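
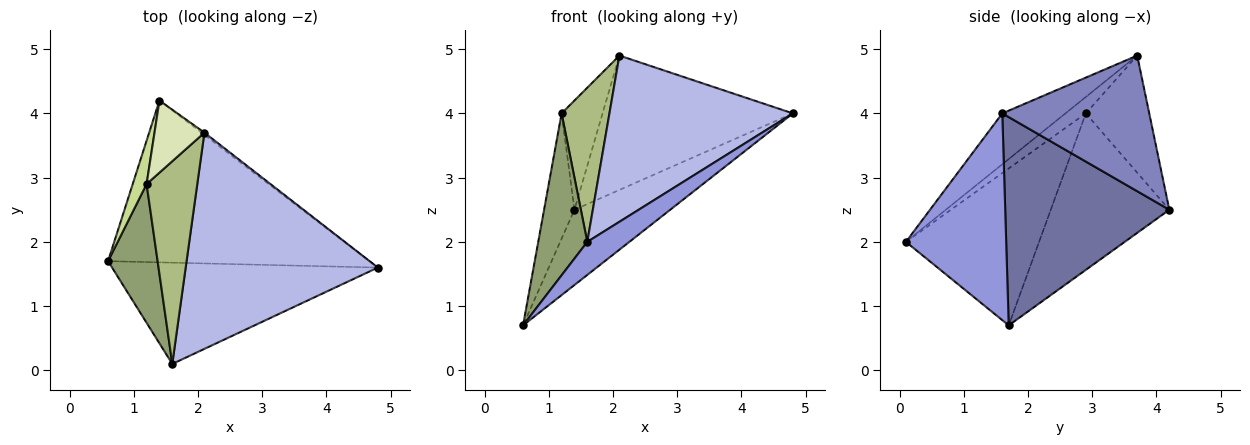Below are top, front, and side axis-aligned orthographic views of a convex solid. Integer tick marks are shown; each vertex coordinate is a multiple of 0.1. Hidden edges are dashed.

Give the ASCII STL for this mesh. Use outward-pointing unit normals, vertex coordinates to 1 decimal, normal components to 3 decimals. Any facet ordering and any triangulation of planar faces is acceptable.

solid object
 facet normal 0.586 0.342 -0.735
  outer loop
   vertex 1.4 4.2 2.5
   vertex 4.8 1.6 4.0
   vertex 0.6 1.7 0.7
  endloop
 endfacet
 facet normal 0.611 0.791 -0.013
  outer loop
   vertex 2.1 3.7 4.9
   vertex 4.8 1.6 4.0
   vertex 1.4 4.2 2.5
  endloop
 endfacet
 facet normal 0.595 -0.249 -0.764
  outer loop
   vertex 1.6 0.1 2.0
   vertex 0.6 1.7 0.7
   vertex 4.8 1.6 4.0
  endloop
 endfacet
 facet normal -0.205 -0.597 0.776
  outer loop
   vertex 1.6 0.1 2.0
   vertex 4.8 1.6 4.0
   vertex 2.1 3.7 4.9
  endloop
 endfacet
 facet normal -0.900 -0.331 0.284
  outer loop
   vertex 1.2 2.9 4.0
   vertex 0.6 1.7 0.7
   vertex 1.6 0.1 2.0
  endloop
 endfacet
 facet normal -0.250 -0.586 0.771
  outer loop
   vertex 1.2 2.9 4.0
   vertex 1.6 0.1 2.0
   vertex 2.1 3.7 4.9
  endloop
 endfacet
 facet normal -0.965 0.247 0.086
  outer loop
   vertex 1.2 2.9 4.0
   vertex 1.4 4.2 2.5
   vertex 0.6 1.7 0.7
  endloop
 endfacet
 facet normal -0.791 0.511 0.337
  outer loop
   vertex 1.2 2.9 4.0
   vertex 2.1 3.7 4.9
   vertex 1.4 4.2 2.5
  endloop
 endfacet
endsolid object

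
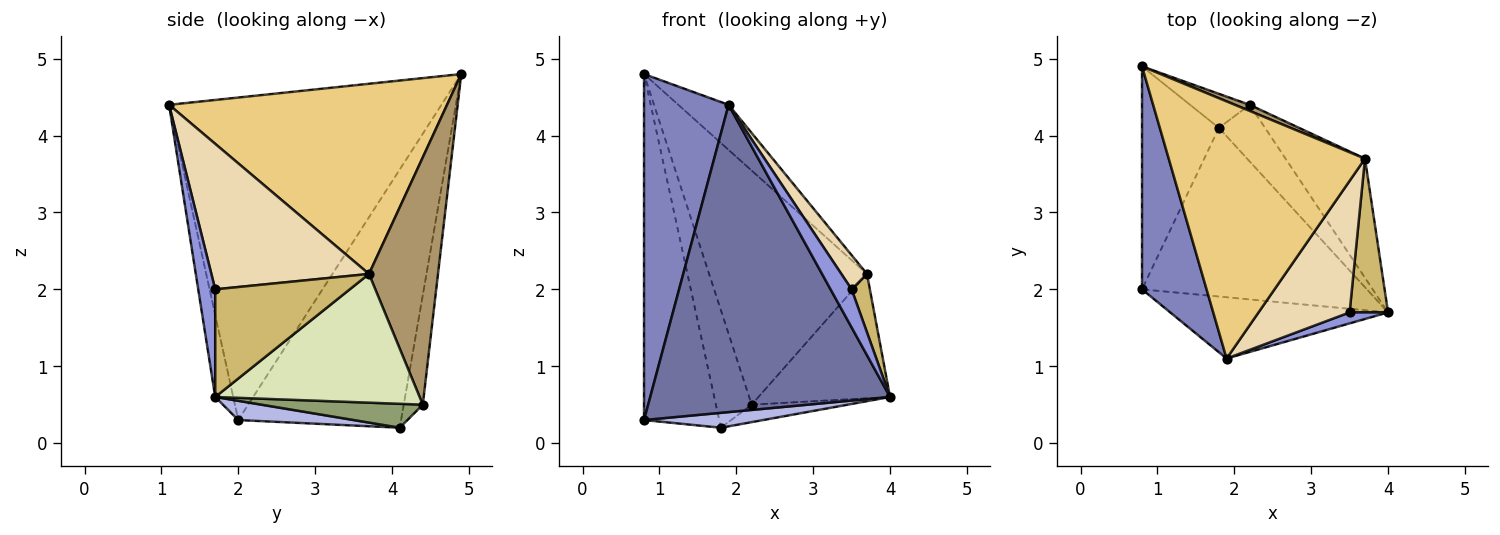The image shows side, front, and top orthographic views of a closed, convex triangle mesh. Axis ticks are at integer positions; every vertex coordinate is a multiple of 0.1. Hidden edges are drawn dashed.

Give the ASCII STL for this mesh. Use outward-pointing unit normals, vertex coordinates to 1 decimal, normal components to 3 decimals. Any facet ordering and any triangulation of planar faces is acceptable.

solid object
 facet normal -0.073 -0.978 -0.195
  outer loop
   vertex 1.9 1.1 4.4
   vertex 0.8 2.0 0.3
   vertex 4.0 1.7 0.6
  endloop
 endfacet
 facet normal -0.938 -0.291 0.188
  outer loop
   vertex 1.9 1.1 4.4
   vertex 0.8 4.9 4.8
   vertex 0.8 2.0 0.3
  endloop
 endfacet
 facet normal 0.613 -0.759 0.219
  outer loop
   vertex 3.5 1.7 2.0
   vertex 1.9 1.1 4.4
   vertex 4.0 1.7 0.6
  endloop
 endfacet
 facet normal 0.085 -0.088 -0.993
  outer loop
   vertex 1.8 4.1 0.2
   vertex 4.0 1.7 0.6
   vertex 0.8 2.0 0.3
  endloop
 endfacet
 facet normal 0.444 0.264 -0.856
  outer loop
   vertex 1.8 4.1 0.2
   vertex 2.2 4.4 0.5
   vertex 4.0 1.7 0.6
  endloop
 endfacet
 facet normal -0.876 0.405 -0.261
  outer loop
   vertex 1.8 4.1 0.2
   vertex 0.8 2.0 0.3
   vertex 0.8 4.9 4.8
  endloop
 endfacet
 facet normal -0.456 0.855 -0.248
  outer loop
   vertex 1.8 4.1 0.2
   vertex 0.8 4.9 4.8
   vertex 2.2 4.4 0.5
  endloop
 endfacet
 facet normal 0.746 0.480 -0.461
  outer loop
   vertex 3.7 3.7 2.2
   vertex 4.0 1.7 0.6
   vertex 2.2 4.4 0.5
  endloop
 endfacet
 facet normal 0.400 0.916 0.024
  outer loop
   vertex 3.7 3.7 2.2
   vertex 2.2 4.4 0.5
   vertex 0.8 4.9 4.8
  endloop
 endfacet
 facet normal 0.934 -0.127 0.334
  outer loop
   vertex 3.7 3.7 2.2
   vertex 3.5 1.7 2.0
   vertex 4.0 1.7 0.6
  endloop
 endfacet
 facet normal 0.690 0.125 0.713
  outer loop
   vertex 3.7 3.7 2.2
   vertex 0.8 4.9 4.8
   vertex 1.9 1.1 4.4
  endloop
 endfacet
 facet normal 0.840 -0.137 0.526
  outer loop
   vertex 3.7 3.7 2.2
   vertex 1.9 1.1 4.4
   vertex 3.5 1.7 2.0
  endloop
 endfacet
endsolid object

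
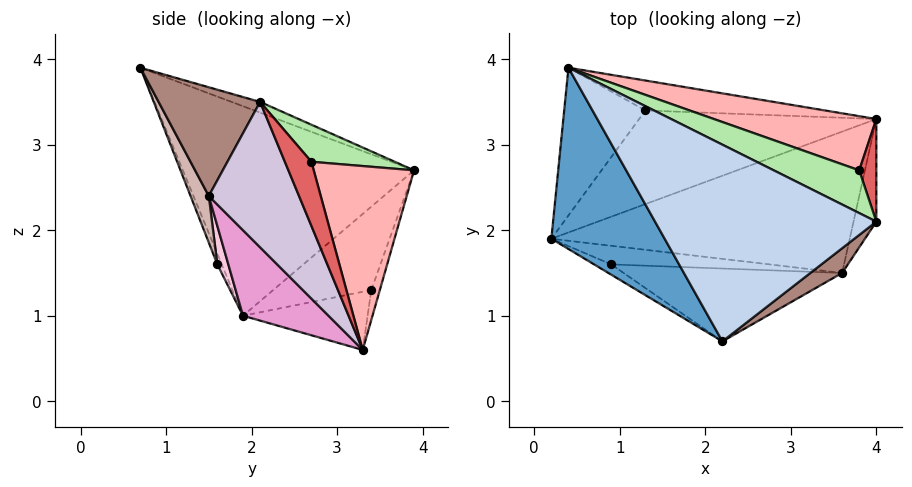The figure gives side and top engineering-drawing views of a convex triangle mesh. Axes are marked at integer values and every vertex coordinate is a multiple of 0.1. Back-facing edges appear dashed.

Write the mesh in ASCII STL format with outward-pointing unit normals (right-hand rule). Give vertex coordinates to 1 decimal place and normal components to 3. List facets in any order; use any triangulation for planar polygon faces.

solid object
 facet normal -0.839 -0.302 0.454
  outer loop
   vertex 2.2 0.7 3.9
   vertex 0.4 3.9 2.7
   vertex 0.2 1.9 1.0
  endloop
 endfacet
 facet normal -0.046 0.328 0.944
  outer loop
   vertex 2.2 0.7 3.9
   vertex 4.0 2.1 3.5
   vertex 0.4 3.9 2.7
  endloop
 endfacet
 facet normal -0.596 0.554 -0.581
  outer loop
   vertex 1.3 3.4 1.3
   vertex 0.2 1.9 1.0
   vertex 0.4 3.9 2.7
  endloop
 endfacet
 facet normal -0.223 0.346 -0.911
  outer loop
   vertex 1.3 3.4 1.3
   vertex 4.0 3.3 0.6
   vertex 0.2 1.9 1.0
  endloop
 endfacet
 facet normal -0.062 0.927 -0.371
  outer loop
   vertex 1.3 3.4 1.3
   vertex 0.4 3.9 2.7
   vertex 4.0 3.3 0.6
  endloop
 endfacet
 facet normal 0.254 0.769 0.587
  outer loop
   vertex 3.8 2.7 2.8
   vertex 0.4 3.9 2.7
   vertex 4.0 2.1 3.5
  endloop
 endfacet
 facet normal 0.820 0.529 0.219
  outer loop
   vertex 3.8 2.7 2.8
   vertex 4.0 2.1 3.5
   vertex 4.0 3.3 0.6
  endloop
 endfacet
 facet normal 0.313 0.909 0.276
  outer loop
   vertex 3.8 2.7 2.8
   vertex 4.0 3.3 0.6
   vertex 0.4 3.9 2.7
  endloop
 endfacet
 facet normal -0.171 -0.946 -0.274
  outer loop
   vertex 0.9 1.6 1.6
   vertex 2.2 0.7 3.9
   vertex 0.2 1.9 1.0
  endloop
 endfacet
 facet normal 0.925 -0.351 -0.145
  outer loop
   vertex 3.6 1.5 2.4
   vertex 4.0 3.3 0.6
   vertex 4.0 2.1 3.5
  endloop
 endfacet
 facet normal 0.629 -0.756 0.184
  outer loop
   vertex 3.6 1.5 2.4
   vertex 4.0 2.1 3.5
   vertex 2.2 0.7 3.9
  endloop
 endfacet
 facet normal 0.086 -0.910 -0.405
  outer loop
   vertex 3.6 1.5 2.4
   vertex 2.2 0.7 3.9
   vertex 0.9 1.6 1.6
  endloop
 endfacet
 facet normal 0.193 -0.715 -0.672
  outer loop
   vertex 3.6 1.5 2.4
   vertex 0.2 1.9 1.0
   vertex 4.0 3.3 0.6
  endloop
 endfacet
 facet normal 0.138 -0.812 -0.567
  outer loop
   vertex 3.6 1.5 2.4
   vertex 0.9 1.6 1.6
   vertex 0.2 1.9 1.0
  endloop
 endfacet
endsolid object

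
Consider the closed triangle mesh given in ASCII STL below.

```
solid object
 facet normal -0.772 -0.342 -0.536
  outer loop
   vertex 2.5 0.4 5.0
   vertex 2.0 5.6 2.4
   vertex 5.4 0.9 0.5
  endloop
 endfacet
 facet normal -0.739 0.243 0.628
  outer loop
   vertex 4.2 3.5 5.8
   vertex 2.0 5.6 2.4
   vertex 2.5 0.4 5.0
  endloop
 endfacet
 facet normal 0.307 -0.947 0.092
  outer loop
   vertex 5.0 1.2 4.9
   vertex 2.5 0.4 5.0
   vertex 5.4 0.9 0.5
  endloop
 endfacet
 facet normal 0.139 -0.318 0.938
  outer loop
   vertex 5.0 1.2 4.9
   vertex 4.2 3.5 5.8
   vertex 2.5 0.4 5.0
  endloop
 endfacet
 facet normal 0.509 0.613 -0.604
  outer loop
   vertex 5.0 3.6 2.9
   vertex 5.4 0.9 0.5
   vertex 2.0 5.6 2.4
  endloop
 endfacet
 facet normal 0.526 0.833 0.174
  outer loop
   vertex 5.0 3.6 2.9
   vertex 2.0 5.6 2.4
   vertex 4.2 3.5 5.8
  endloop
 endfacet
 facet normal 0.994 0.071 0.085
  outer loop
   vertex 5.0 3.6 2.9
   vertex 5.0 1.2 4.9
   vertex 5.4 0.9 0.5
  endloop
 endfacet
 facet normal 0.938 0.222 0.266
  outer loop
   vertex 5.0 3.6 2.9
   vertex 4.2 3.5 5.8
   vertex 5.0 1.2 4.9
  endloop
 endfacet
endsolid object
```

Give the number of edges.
12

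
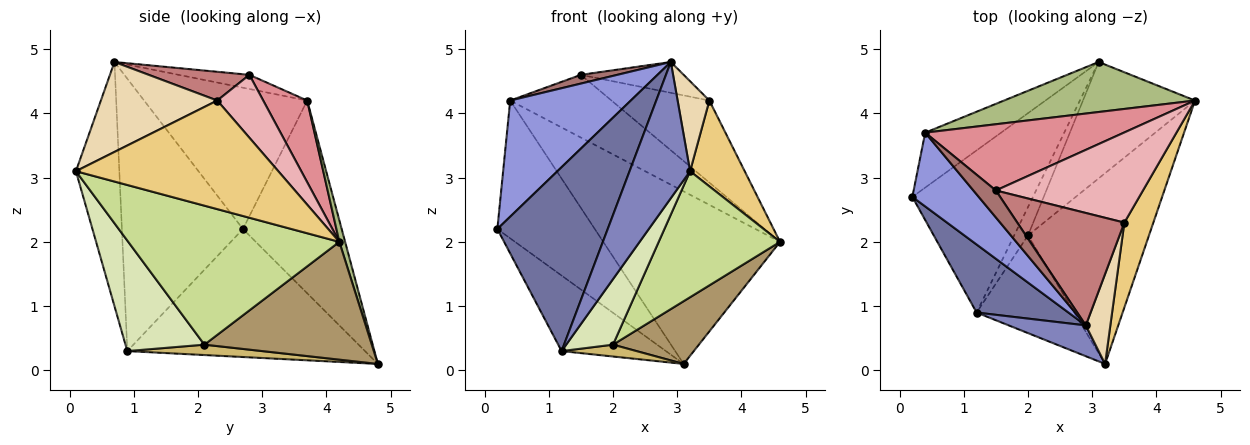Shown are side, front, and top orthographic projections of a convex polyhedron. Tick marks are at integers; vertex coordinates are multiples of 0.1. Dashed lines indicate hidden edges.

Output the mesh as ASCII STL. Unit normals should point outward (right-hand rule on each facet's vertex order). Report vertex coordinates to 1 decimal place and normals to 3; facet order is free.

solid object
 facet normal -0.717 -0.654 0.242
  outer loop
   vertex 1.2 0.9 0.3
   vertex 2.9 0.7 4.8
   vertex 0.2 2.7 2.2
  endloop
 endfacet
 facet normal -0.573 -0.799 0.181
  outer loop
   vertex 1.2 0.9 0.3
   vertex 3.2 0.1 3.1
   vertex 2.9 0.7 4.8
  endloop
 endfacet
 facet normal -0.752 -0.556 0.353
  outer loop
   vertex 0.4 3.7 4.2
   vertex 0.2 2.7 2.2
   vertex 2.9 0.7 4.8
  endloop
 endfacet
 facet normal -0.693 0.304 -0.653
  outer loop
   vertex 3.1 4.8 0.1
   vertex 1.2 0.9 0.3
   vertex 0.2 2.7 2.2
  endloop
 endfacet
 facet normal -0.685 0.677 -0.270
  outer loop
   vertex 3.1 4.8 0.1
   vertex 0.2 2.7 2.2
   vertex 0.4 3.7 4.2
  endloop
 endfacet
 facet normal 0.031 0.960 0.278
  outer loop
   vertex 3.1 4.8 0.1
   vertex 0.4 3.7 4.2
   vertex 4.6 4.2 2.0
  endloop
 endfacet
 facet normal 0.692 -0.398 -0.602
  outer loop
   vertex 2.0 2.1 0.4
   vertex 4.6 4.2 2.0
   vertex 3.2 0.1 3.1
  endloop
 endfacet
 facet normal 0.685 -0.406 -0.605
  outer loop
   vertex 2.0 2.1 0.4
   vertex 3.2 0.1 3.1
   vertex 1.2 0.9 0.3
  endloop
 endfacet
 facet normal 0.679 -0.348 -0.646
  outer loop
   vertex 2.0 2.1 0.4
   vertex 3.1 4.8 0.1
   vertex 4.6 4.2 2.0
  endloop
 endfacet
 facet normal 0.569 -0.316 -0.759
  outer loop
   vertex 2.0 2.1 0.4
   vertex 1.2 0.9 0.3
   vertex 3.1 4.8 0.1
  endloop
 endfacet
 facet normal 0.935 -0.252 0.250
  outer loop
   vertex 3.5 2.3 4.2
   vertex 3.2 0.1 3.1
   vertex 4.6 4.2 2.0
  endloop
 endfacet
 facet normal 0.933 -0.254 0.254
  outer loop
   vertex 3.5 2.3 4.2
   vertex 2.9 0.7 4.8
   vertex 3.2 0.1 3.1
  endloop
 endfacet
 facet normal -0.513 -0.264 0.817
  outer loop
   vertex 1.5 2.8 4.6
   vertex 0.4 3.7 4.2
   vertex 2.9 0.7 4.8
  endloop
 endfacet
 facet normal 0.251 0.256 0.934
  outer loop
   vertex 1.5 2.8 4.6
   vertex 2.9 0.7 4.8
   vertex 3.5 2.3 4.2
  endloop
 endfacet
 facet normal 0.286 0.659 0.696
  outer loop
   vertex 1.5 2.8 4.6
   vertex 4.6 4.2 2.0
   vertex 0.4 3.7 4.2
  endloop
 endfacet
 facet normal 0.301 0.642 0.705
  outer loop
   vertex 1.5 2.8 4.6
   vertex 3.5 2.3 4.2
   vertex 4.6 4.2 2.0
  endloop
 endfacet
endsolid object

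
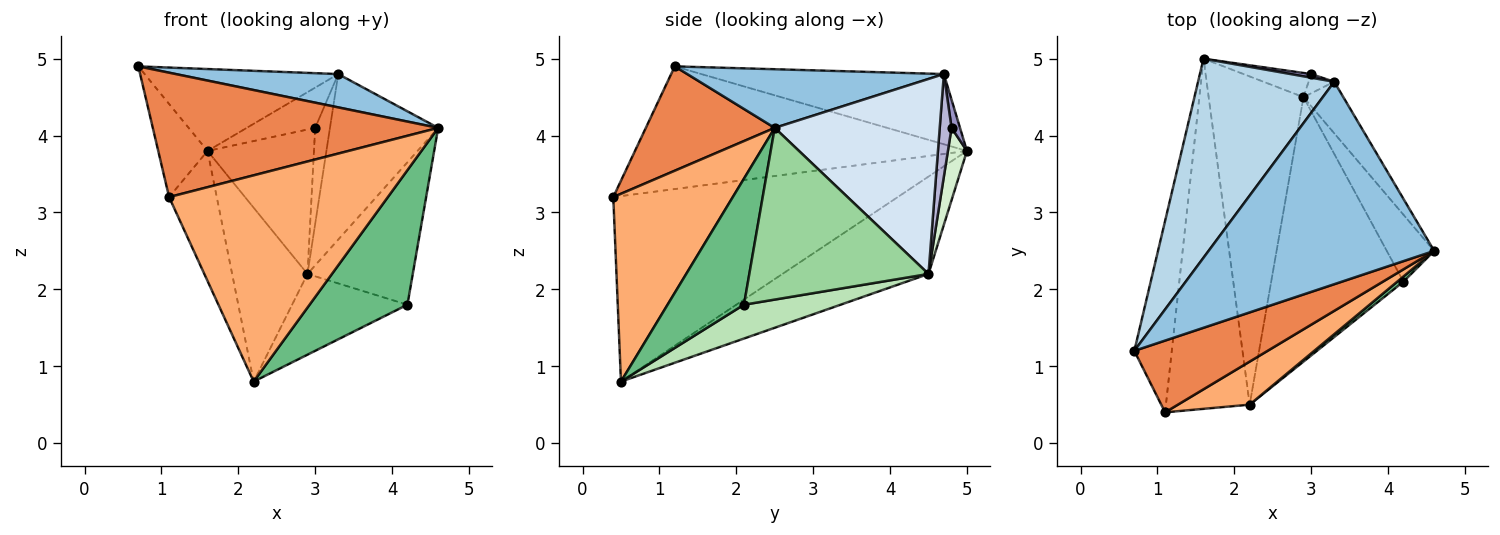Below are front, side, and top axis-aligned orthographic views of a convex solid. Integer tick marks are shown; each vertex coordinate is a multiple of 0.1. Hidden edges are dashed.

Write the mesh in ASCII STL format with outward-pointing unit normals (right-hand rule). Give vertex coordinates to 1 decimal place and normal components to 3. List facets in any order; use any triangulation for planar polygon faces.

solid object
 facet normal -0.672 0.347 -0.654
  outer loop
   vertex 2.9 4.5 2.2
   vertex 2.2 0.5 0.8
   vertex 1.6 5.0 3.8
  endloop
 endfacet
 facet normal 0.248 -0.157 0.956
  outer loop
   vertex 3.3 4.7 4.8
   vertex 0.7 1.2 4.9
   vertex 4.6 2.5 4.1
  endloop
 endfacet
 facet normal -0.430 0.344 0.835
  outer loop
   vertex 3.3 4.7 4.8
   vertex 1.6 5.0 3.8
   vertex 0.7 1.2 4.9
  endloop
 endfacet
 facet normal 0.824 0.541 -0.168
  outer loop
   vertex 3.3 4.7 4.8
   vertex 4.6 2.5 4.1
   vertex 2.9 4.5 2.2
  endloop
 endfacet
 facet normal 0.364 -0.807 0.465
  outer loop
   vertex 1.1 0.4 3.2
   vertex 4.6 2.5 4.1
   vertex 0.7 1.2 4.9
  endloop
 endfacet
 facet normal 0.472 -0.863 0.180
  outer loop
   vertex 1.1 0.4 3.2
   vertex 2.2 0.5 0.8
   vertex 4.6 2.5 4.1
  endloop
 endfacet
 facet normal -0.947 0.141 -0.289
  outer loop
   vertex 1.1 0.4 3.2
   vertex 0.7 1.2 4.9
   vertex 1.6 5.0 3.8
  endloop
 endfacet
 facet normal -0.901 0.151 -0.407
  outer loop
   vertex 1.1 0.4 3.2
   vertex 1.6 5.0 3.8
   vertex 2.2 0.5 0.8
  endloop
 endfacet
 facet normal 0.615 -0.788 0.030
  outer loop
   vertex 4.2 2.1 1.8
   vertex 4.6 2.5 4.1
   vertex 2.2 0.5 0.8
  endloop
 endfacet
 facet normal 0.839 0.493 -0.232
  outer loop
   vertex 4.2 2.1 1.8
   vertex 2.9 4.5 2.2
   vertex 4.6 2.5 4.1
  endloop
 endfacet
 facet normal 0.238 0.284 -0.929
  outer loop
   vertex 4.2 2.1 1.8
   vertex 2.2 0.5 0.8
   vertex 2.9 4.5 2.2
  endloop
 endfacet
 facet normal 0.174 0.971 -0.163
  outer loop
   vertex 3.0 4.8 4.1
   vertex 2.9 4.5 2.2
   vertex 1.6 5.0 3.8
  endloop
 endfacet
 facet normal 0.122 0.989 0.089
  outer loop
   vertex 3.0 4.8 4.1
   vertex 1.6 5.0 3.8
   vertex 3.3 4.7 4.8
  endloop
 endfacet
 facet normal 0.617 0.772 -0.154
  outer loop
   vertex 3.0 4.8 4.1
   vertex 3.3 4.7 4.8
   vertex 2.9 4.5 2.2
  endloop
 endfacet
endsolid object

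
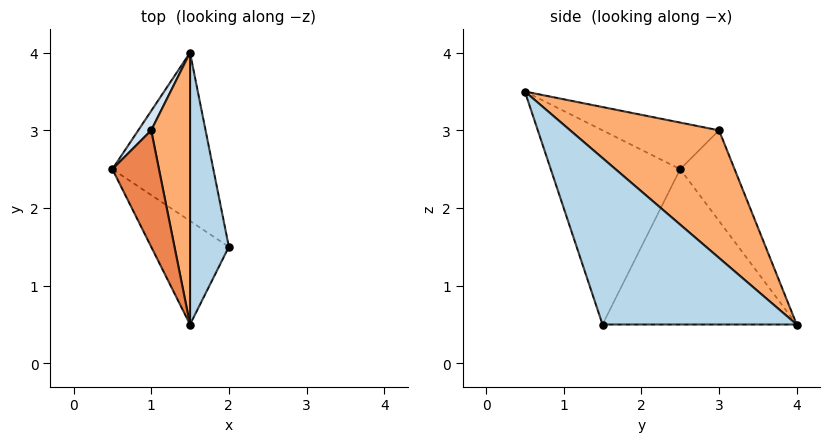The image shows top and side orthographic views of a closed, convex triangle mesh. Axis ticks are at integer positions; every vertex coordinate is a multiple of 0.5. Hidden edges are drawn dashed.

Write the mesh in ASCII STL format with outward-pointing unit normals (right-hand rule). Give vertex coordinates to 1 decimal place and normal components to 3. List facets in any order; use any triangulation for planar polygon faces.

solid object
 facet normal -0.827 -0.165 -0.537
  outer loop
   vertex 1.5 4.0 0.5
   vertex 2.0 1.5 0.5
   vertex 0.5 2.5 2.5
  endloop
 endfacet
 facet normal -0.778 -0.545 -0.311
  outer loop
   vertex 1.5 0.5 3.5
   vertex 0.5 2.5 2.5
   vertex 2.0 1.5 0.5
  endloop
 endfacet
 facet normal 0.956 0.191 0.223
  outer loop
   vertex 1.5 0.5 3.5
   vertex 2.0 1.5 0.5
   vertex 1.5 4.0 0.5
  endloop
 endfacet
 facet normal -0.755 0.647 0.108
  outer loop
   vertex 1.0 3.0 3.0
   vertex 1.5 4.0 0.5
   vertex 0.5 2.5 2.5
  endloop
 endfacet
 facet normal -0.707 0.000 0.707
  outer loop
   vertex 1.0 3.0 3.0
   vertex 0.5 2.5 2.5
   vertex 1.5 0.5 3.5
  endloop
 endfacet
 facet normal 0.928 0.242 0.282
  outer loop
   vertex 1.0 3.0 3.0
   vertex 1.5 0.5 3.5
   vertex 1.5 4.0 0.5
  endloop
 endfacet
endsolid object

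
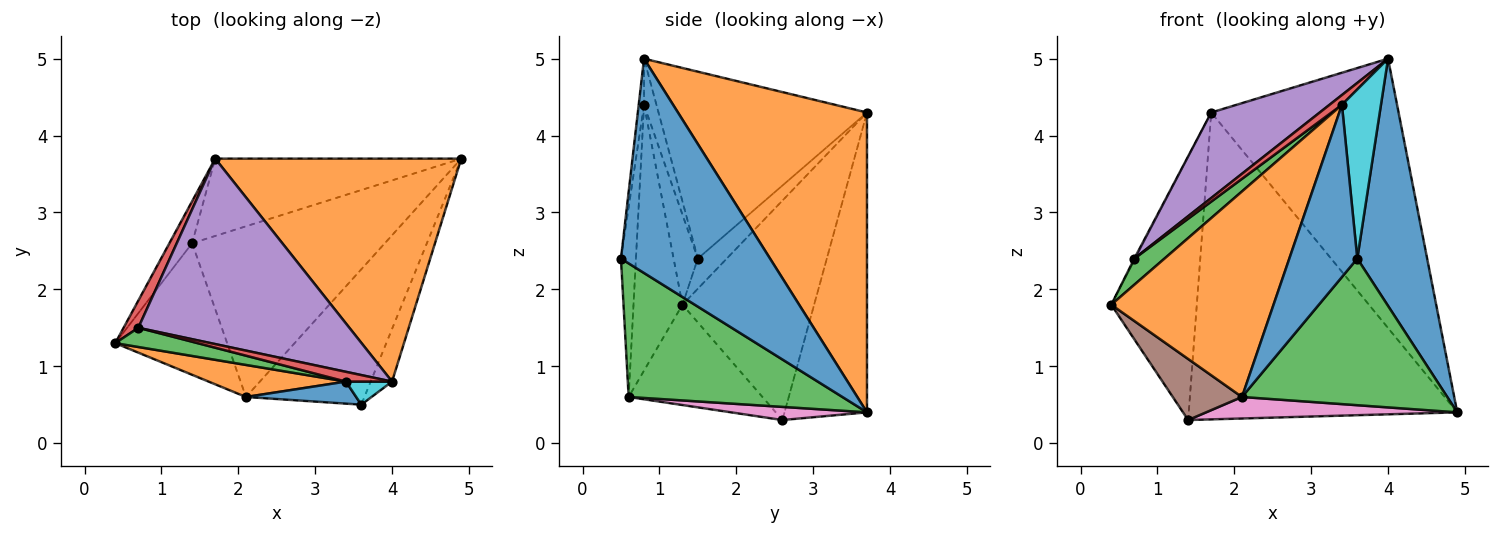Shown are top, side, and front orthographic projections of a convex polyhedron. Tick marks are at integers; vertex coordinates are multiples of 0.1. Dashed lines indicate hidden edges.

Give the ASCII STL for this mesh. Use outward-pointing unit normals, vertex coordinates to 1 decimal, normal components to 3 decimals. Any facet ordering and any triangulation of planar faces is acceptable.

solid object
 facet normal 0.902 -0.423 -0.090
  outer loop
   vertex 4.0 0.8 5.0
   vertex 3.6 0.5 2.4
   vertex 4.9 3.7 0.4
  endloop
 endfacet
 facet normal 0.614 0.608 0.504
  outer loop
   vertex 4.0 0.8 5.0
   vertex 4.9 3.7 0.4
   vertex 1.7 3.7 4.3
  endloop
 endfacet
 facet normal 0.608 -0.584 -0.539
  outer loop
   vertex 2.1 0.6 0.6
   vertex 4.9 3.7 0.4
   vertex 3.6 0.5 2.4
  endloop
 endfacet
 facet normal -0.898 0.029 0.439
  outer loop
   vertex 0.7 1.5 2.4
   vertex 1.7 3.7 4.3
   vertex 0.4 1.3 1.8
  endloop
 endfacet
 facet normal -0.627 -0.326 0.708
  outer loop
   vertex 0.7 1.5 2.4
   vertex 4.0 0.8 5.0
   vertex 1.7 3.7 4.3
  endloop
 endfacet
 facet normal -0.631 -0.326 -0.704
  outer loop
   vertex 1.4 2.6 0.3
   vertex 2.1 0.6 0.6
   vertex 0.4 1.3 1.8
  endloop
 endfacet
 facet normal 0.068 -0.125 -0.990
  outer loop
   vertex 1.4 2.6 0.3
   vertex 4.9 3.7 0.4
   vertex 2.1 0.6 0.6
  endloop
 endfacet
 facet normal -0.835 0.543 -0.087
  outer loop
   vertex 1.4 2.6 0.3
   vertex 0.4 1.3 1.8
   vertex 1.7 3.7 4.3
  endloop
 endfacet
 facet normal -0.285 0.929 -0.234
  outer loop
   vertex 1.4 2.6 0.3
   vertex 1.7 3.7 4.3
   vertex 4.9 3.7 0.4
  endloop
 endfacet
 facet normal -0.134 -0.982 0.134
  outer loop
   vertex 3.4 0.8 4.4
   vertex 3.6 0.5 2.4
   vertex 4.0 0.8 5.0
  endloop
 endfacet
 facet normal -0.213 -0.969 0.124
  outer loop
   vertex 3.4 0.8 4.4
   vertex 2.1 0.6 0.6
   vertex 3.6 0.5 2.4
  endloop
 endfacet
 facet normal -0.286 -0.947 0.148
  outer loop
   vertex 3.4 0.8 4.4
   vertex 0.4 1.3 1.8
   vertex 2.1 0.6 0.6
  endloop
 endfacet
 facet normal -0.544 -0.676 0.497
  outer loop
   vertex 3.4 0.8 4.4
   vertex 0.7 1.5 2.4
   vertex 0.4 1.3 1.8
  endloop
 endfacet
 facet normal -0.577 -0.577 0.577
  outer loop
   vertex 3.4 0.8 4.4
   vertex 4.0 0.8 5.0
   vertex 0.7 1.5 2.4
  endloop
 endfacet
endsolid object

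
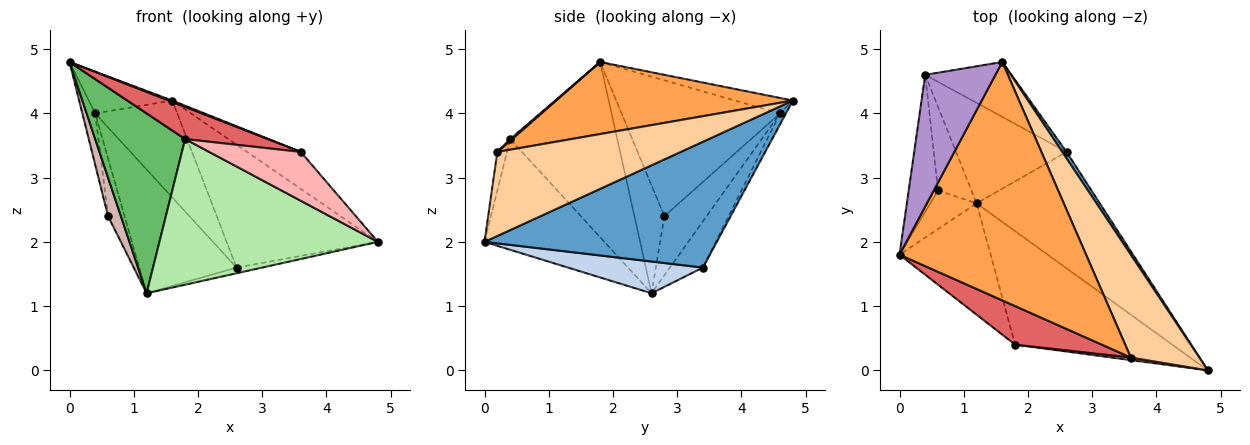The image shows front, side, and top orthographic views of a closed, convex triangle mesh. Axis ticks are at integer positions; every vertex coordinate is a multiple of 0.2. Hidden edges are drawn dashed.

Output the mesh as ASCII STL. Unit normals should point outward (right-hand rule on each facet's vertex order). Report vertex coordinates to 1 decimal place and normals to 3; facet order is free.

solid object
 facet normal 0.838 0.545 0.029
  outer loop
   vertex 2.6 3.4 1.6
   vertex 1.6 4.8 4.2
   vertex 4.8 0.0 2.0
  endloop
 endfacet
 facet normal 0.249 0.047 -0.967
  outer loop
   vertex 2.6 3.4 1.6
   vertex 4.8 0.0 2.0
   vertex 1.2 2.6 1.2
  endloop
 endfacet
 facet normal 0.360 -0.006 0.933
  outer loop
   vertex 3.6 0.2 3.4
   vertex 1.6 4.8 4.2
   vertex 0.0 1.8 4.8
  endloop
 endfacet
 facet normal 0.756 0.221 0.616
  outer loop
   vertex 3.6 0.2 3.4
   vertex 4.8 0.0 2.0
   vertex 1.6 4.8 4.2
  endloop
 endfacet
 facet normal -0.711 -0.598 -0.370
  outer loop
   vertex 1.8 0.4 3.6
   vertex 0.0 1.8 4.8
   vertex 1.2 2.6 1.2
  endloop
 endfacet
 facet normal -0.397 -0.724 -0.564
  outer loop
   vertex 1.8 0.4 3.6
   vertex 1.2 2.6 1.2
   vertex 4.8 0.0 2.0
  endloop
 endfacet
 facet normal 0.014 -0.640 0.768
  outer loop
   vertex 1.8 0.4 3.6
   vertex 3.6 0.2 3.4
   vertex 0.0 1.8 4.8
  endloop
 endfacet
 facet normal -0.105 -0.993 0.052
  outer loop
   vertex 1.8 0.4 3.6
   vertex 4.8 0.0 2.0
   vertex 3.6 0.2 3.4
  endloop
 endfacet
 facet normal -0.205 0.296 0.933
  outer loop
   vertex 0.4 4.6 4.0
   vertex 0.0 1.8 4.8
   vertex 1.6 4.8 4.2
  endloop
 endfacet
 facet normal -0.063 0.868 -0.492
  outer loop
   vertex 0.4 4.6 4.0
   vertex 1.6 4.8 4.2
   vertex 2.6 3.4 1.6
  endloop
 endfacet
 facet normal -0.255 0.751 -0.609
  outer loop
   vertex 0.4 4.6 4.0
   vertex 2.6 3.4 1.6
   vertex 1.2 2.6 1.2
  endloop
 endfacet
 facet normal -0.855 -0.367 -0.367
  outer loop
   vertex 0.6 2.8 2.4
   vertex 1.2 2.6 1.2
   vertex 0.0 1.8 4.8
  endloop
 endfacet
 facet normal -0.974 0.079 -0.211
  outer loop
   vertex 0.6 2.8 2.4
   vertex 0.0 1.8 4.8
   vertex 0.4 4.6 4.0
  endloop
 endfacet
 facet normal -0.824 0.322 -0.466
  outer loop
   vertex 0.6 2.8 2.4
   vertex 0.4 4.6 4.0
   vertex 1.2 2.6 1.2
  endloop
 endfacet
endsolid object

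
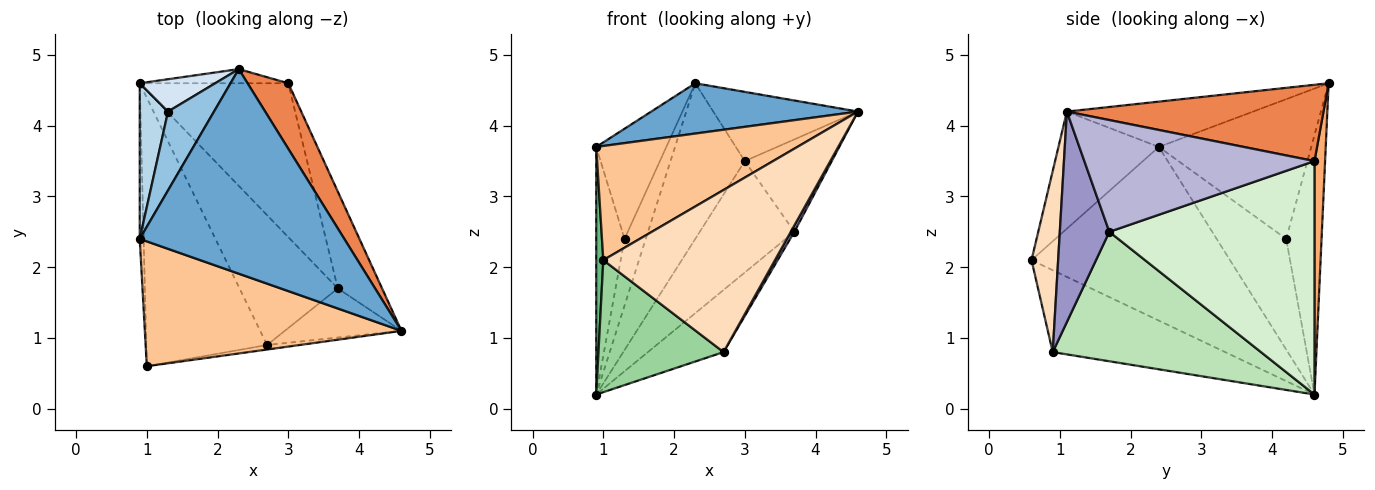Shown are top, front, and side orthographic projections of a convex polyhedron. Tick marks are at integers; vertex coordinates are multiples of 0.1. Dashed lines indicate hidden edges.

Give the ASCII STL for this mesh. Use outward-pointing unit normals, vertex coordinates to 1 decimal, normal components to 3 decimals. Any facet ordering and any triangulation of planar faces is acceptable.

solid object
 facet normal -0.210 -0.233 0.949
  outer loop
   vertex 2.3 4.8 4.6
   vertex 0.9 2.4 3.7
   vertex 4.6 1.1 4.2
  endloop
 endfacet
 facet normal -0.870 0.400 0.286
  outer loop
   vertex 1.3 4.2 2.4
   vertex 0.9 2.4 3.7
   vertex 2.3 4.8 4.6
  endloop
 endfacet
 facet normal -0.901 0.367 0.231
  outer loop
   vertex 1.3 4.2 2.4
   vertex 0.9 4.6 0.2
   vertex 0.9 2.4 3.7
  endloop
 endfacet
 facet normal -0.832 0.499 0.242
  outer loop
   vertex 1.3 4.2 2.4
   vertex 2.3 4.8 4.6
   vertex 0.9 4.6 0.2
  endloop
 endfacet
 facet normal 0.790 0.445 0.422
  outer loop
   vertex 3.0 4.6 3.5
   vertex 2.3 4.8 4.6
   vertex 4.6 1.1 4.2
  endloop
 endfacet
 facet normal 0.141 0.986 -0.090
  outer loop
   vertex 3.0 4.6 3.5
   vertex 0.9 4.6 0.2
   vertex 2.3 4.8 4.6
  endloop
 endfacet
 facet normal -0.319 -0.639 0.699
  outer loop
   vertex 1.0 0.6 2.1
   vertex 4.6 1.1 4.2
   vertex 0.9 2.4 3.7
  endloop
 endfacet
 facet normal 0.153 -0.988 -0.028
  outer loop
   vertex 1.0 0.6 2.1
   vertex 2.7 0.9 0.8
   vertex 4.6 1.1 4.2
  endloop
 endfacet
 facet normal -0.999 -0.036 -0.022
  outer loop
   vertex 1.0 0.6 2.1
   vertex 0.9 2.4 3.7
   vertex 0.9 4.6 0.2
  endloop
 endfacet
 facet normal -0.520 -0.377 -0.767
  outer loop
   vertex 1.0 0.6 2.1
   vertex 0.9 4.6 0.2
   vertex 2.7 0.9 0.8
  endloop
 endfacet
 facet normal 0.765 0.278 -0.581
  outer loop
   vertex 3.7 1.7 2.5
   vertex 2.7 0.9 0.8
   vertex 0.9 4.6 0.2
  endloop
 endfacet
 facet normal 0.786 0.362 -0.500
  outer loop
   vertex 3.7 1.7 2.5
   vertex 0.9 4.6 0.2
   vertex 3.0 4.6 3.5
  endloop
 endfacet
 facet normal 0.873 -0.062 -0.484
  outer loop
   vertex 3.7 1.7 2.5
   vertex 4.6 1.1 4.2
   vertex 2.7 0.9 0.8
  endloop
 endfacet
 facet normal 0.877 0.332 -0.347
  outer loop
   vertex 3.7 1.7 2.5
   vertex 3.0 4.6 3.5
   vertex 4.6 1.1 4.2
  endloop
 endfacet
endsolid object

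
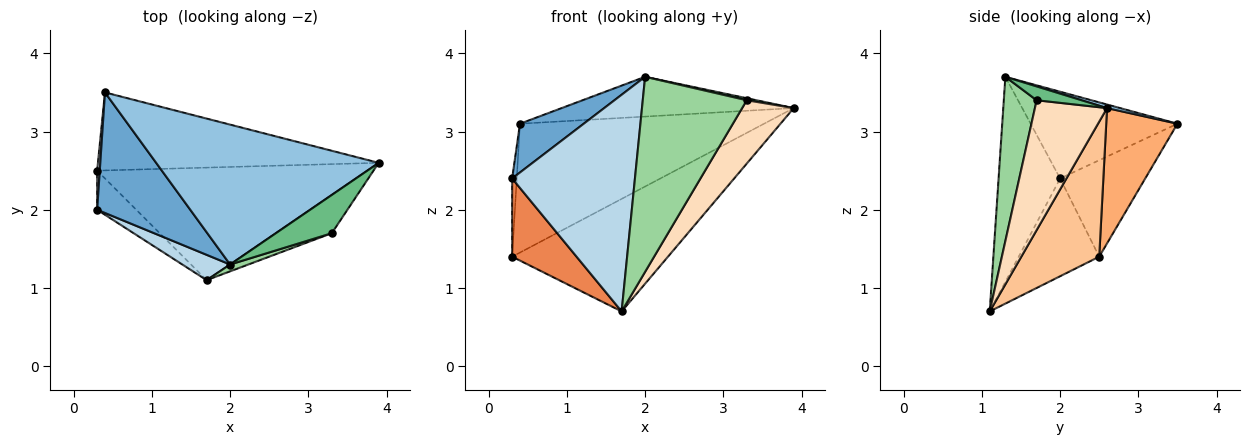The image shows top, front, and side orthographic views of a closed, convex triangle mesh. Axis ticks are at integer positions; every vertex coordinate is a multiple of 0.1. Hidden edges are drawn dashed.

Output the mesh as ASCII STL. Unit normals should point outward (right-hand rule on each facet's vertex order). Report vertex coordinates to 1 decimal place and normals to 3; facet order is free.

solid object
 facet normal -0.653 -0.284 0.702
  outer loop
   vertex 2.0 1.3 3.7
   vertex 0.4 3.5 3.1
   vertex 0.3 2.0 2.4
  endloop
 endfacet
 facet normal 0.015 0.273 0.962
  outer loop
   vertex 2.0 1.3 3.7
   vertex 3.9 2.6 3.3
   vertex 0.4 3.5 3.1
  endloop
 endfacet
 facet normal -0.446 -0.889 0.104
  outer loop
   vertex 2.0 1.3 3.7
   vertex 0.3 2.0 2.4
   vertex 1.7 1.1 0.7
  endloop
 endfacet
 facet normal -0.998 0.054 0.027
  outer loop
   vertex 0.3 2.5 1.4
   vertex 0.3 2.0 2.4
   vertex 0.4 3.5 3.1
  endloop
 endfacet
 facet normal -0.745 -0.596 -0.298
  outer loop
   vertex 0.3 2.5 1.4
   vertex 1.7 1.1 0.7
   vertex 0.3 2.0 2.4
  endloop
 endfacet
 facet normal 0.242 0.830 -0.502
  outer loop
   vertex 0.3 2.5 1.4
   vertex 0.4 3.5 3.1
   vertex 3.9 2.6 3.3
  endloop
 endfacet
 facet normal 0.333 0.667 -0.667
  outer loop
   vertex 0.3 2.5 1.4
   vertex 3.9 2.6 3.3
   vertex 1.7 1.1 0.7
  endloop
 endfacet
 facet normal 0.767 -0.548 -0.333
  outer loop
   vertex 3.3 1.7 3.4
   vertex 1.7 1.1 0.7
   vertex 3.9 2.6 3.3
  endloop
 endfacet
 facet normal 0.240 -0.052 0.969
  outer loop
   vertex 3.3 1.7 3.4
   vertex 3.9 2.6 3.3
   vertex 2.0 1.3 3.7
  endloop
 endfacet
 facet normal 0.301 -0.953 0.033
  outer loop
   vertex 3.3 1.7 3.4
   vertex 2.0 1.3 3.7
   vertex 1.7 1.1 0.7
  endloop
 endfacet
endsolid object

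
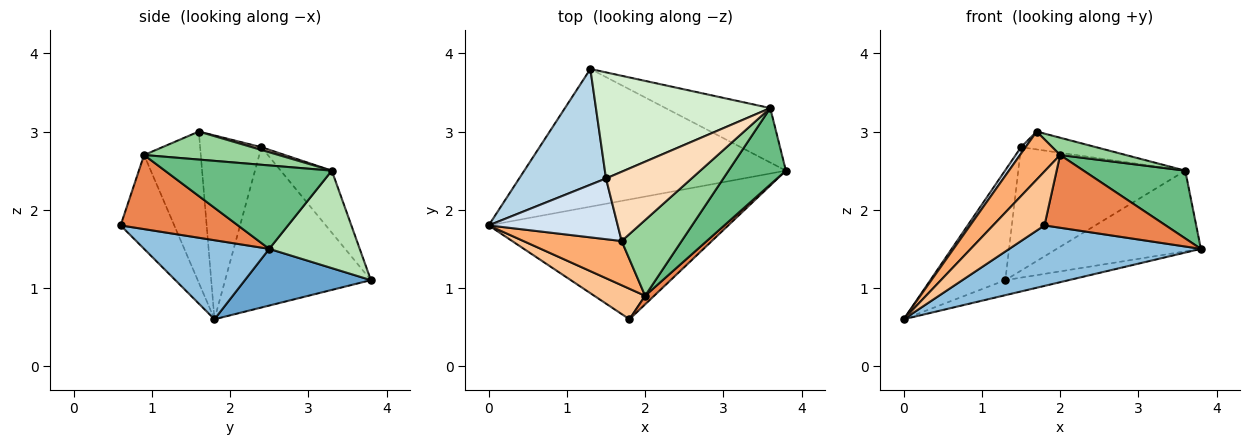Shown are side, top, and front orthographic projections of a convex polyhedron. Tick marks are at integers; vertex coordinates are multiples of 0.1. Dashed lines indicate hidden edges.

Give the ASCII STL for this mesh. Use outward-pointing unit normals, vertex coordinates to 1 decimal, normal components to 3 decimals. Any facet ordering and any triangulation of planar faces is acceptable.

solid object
 facet normal 0.211 0.106 -0.972
  outer loop
   vertex 1.3 3.8 1.1
   vertex 3.8 2.5 1.5
   vertex 0.0 1.8 0.6
  endloop
 endfacet
 facet normal 0.282 -0.433 -0.856
  outer loop
   vertex 1.8 0.6 1.8
   vertex 0.0 1.8 0.6
   vertex 3.8 2.5 1.5
  endloop
 endfacet
 facet normal -0.801 0.412 0.434
  outer loop
   vertex 1.5 2.4 2.8
   vertex 1.3 3.8 1.1
   vertex 0.0 1.8 0.6
  endloop
 endfacet
 facet normal -0.817 -0.061 0.574
  outer loop
   vertex 1.5 2.4 2.8
   vertex 0.0 1.8 0.6
   vertex 1.7 1.6 3.0
  endloop
 endfacet
 facet normal 0.693 -0.716 0.085
  outer loop
   vertex 2.0 0.9 2.7
   vertex 1.8 0.6 1.8
   vertex 3.8 2.5 1.5
  endloop
 endfacet
 facet normal -0.721 -0.510 0.469
  outer loop
   vertex 2.0 0.9 2.7
   vertex 1.7 1.6 3.0
   vertex 0.0 1.8 0.6
  endloop
 endfacet
 facet normal -0.672 -0.644 0.364
  outer loop
   vertex 2.0 0.9 2.7
   vertex 0.0 1.8 0.6
   vertex 1.8 0.6 1.8
  endloop
 endfacet
 facet normal 0.031 0.250 0.968
  outer loop
   vertex 3.6 3.3 2.5
   vertex 1.5 2.4 2.8
   vertex 1.7 1.6 3.0
  endloop
 endfacet
 facet normal 0.736 -0.449 0.506
  outer loop
   vertex 3.6 3.3 2.5
   vertex 2.0 0.9 2.7
   vertex 3.8 2.5 1.5
  endloop
 endfacet
 facet normal 0.415 -0.203 0.887
  outer loop
   vertex 3.6 3.3 2.5
   vertex 1.7 1.6 3.0
   vertex 2.0 0.9 2.7
  endloop
 endfacet
 facet normal 0.462 0.735 -0.496
  outer loop
   vertex 3.6 3.3 2.5
   vertex 3.8 2.5 1.5
   vertex 1.3 3.8 1.1
  endloop
 endfacet
 facet normal -0.226 0.739 0.635
  outer loop
   vertex 3.6 3.3 2.5
   vertex 1.3 3.8 1.1
   vertex 1.5 2.4 2.8
  endloop
 endfacet
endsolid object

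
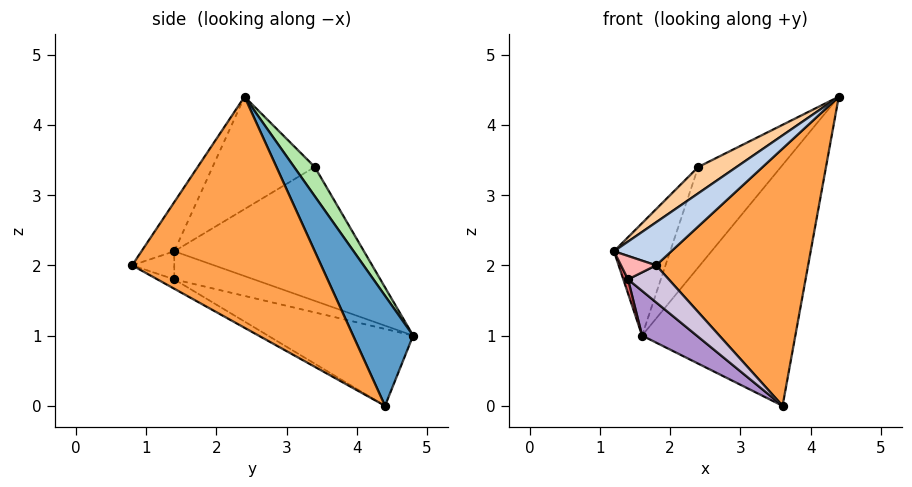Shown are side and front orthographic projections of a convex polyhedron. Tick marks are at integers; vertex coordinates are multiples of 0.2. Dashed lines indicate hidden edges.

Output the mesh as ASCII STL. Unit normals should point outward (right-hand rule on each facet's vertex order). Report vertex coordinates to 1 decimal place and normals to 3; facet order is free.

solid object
 facet normal 0.343 0.877 0.336
  outer loop
   vertex 3.6 4.4 0.0
   vertex 1.6 4.8 1.0
   vertex 4.4 2.4 4.4
  endloop
 endfacet
 facet normal -0.331 -0.579 0.745
  outer loop
   vertex 1.8 0.8 2.0
   vertex 4.4 2.4 4.4
   vertex 1.2 1.4 2.2
  endloop
 endfacet
 facet normal 0.717 -0.576 -0.392
  outer loop
   vertex 1.8 0.8 2.0
   vertex 3.6 4.4 0.0
   vertex 4.4 2.4 4.4
  endloop
 endfacet
 facet normal -0.514 -0.193 0.836
  outer loop
   vertex 2.4 3.4 3.4
   vertex 1.2 1.4 2.2
   vertex 4.4 2.4 4.4
  endloop
 endfacet
 facet normal -0.863 0.256 0.437
  outer loop
   vertex 2.4 3.4 3.4
   vertex 1.6 4.8 1.0
   vertex 1.2 1.4 2.2
  endloop
 endfacet
 facet normal 0.218 0.873 0.436
  outer loop
   vertex 2.4 3.4 3.4
   vertex 4.4 2.4 4.4
   vertex 1.6 4.8 1.0
  endloop
 endfacet
 facet normal -0.893 -0.053 -0.447
  outer loop
   vertex 1.4 1.4 1.8
   vertex 1.2 1.4 2.2
   vertex 1.6 4.8 1.0
  endloop
 endfacet
 facet normal -0.717 -0.598 -0.359
  outer loop
   vertex 1.4 1.4 1.8
   vertex 1.8 0.8 2.0
   vertex 1.2 1.4 2.2
  endloop
 endfacet
 facet normal -0.468 -0.176 -0.866
  outer loop
   vertex 1.4 1.4 1.8
   vertex 1.6 4.8 1.0
   vertex 3.6 4.4 0.0
  endloop
 endfacet
 facet normal -0.170 -0.412 -0.895
  outer loop
   vertex 1.4 1.4 1.8
   vertex 3.6 4.4 0.0
   vertex 1.8 0.8 2.0
  endloop
 endfacet
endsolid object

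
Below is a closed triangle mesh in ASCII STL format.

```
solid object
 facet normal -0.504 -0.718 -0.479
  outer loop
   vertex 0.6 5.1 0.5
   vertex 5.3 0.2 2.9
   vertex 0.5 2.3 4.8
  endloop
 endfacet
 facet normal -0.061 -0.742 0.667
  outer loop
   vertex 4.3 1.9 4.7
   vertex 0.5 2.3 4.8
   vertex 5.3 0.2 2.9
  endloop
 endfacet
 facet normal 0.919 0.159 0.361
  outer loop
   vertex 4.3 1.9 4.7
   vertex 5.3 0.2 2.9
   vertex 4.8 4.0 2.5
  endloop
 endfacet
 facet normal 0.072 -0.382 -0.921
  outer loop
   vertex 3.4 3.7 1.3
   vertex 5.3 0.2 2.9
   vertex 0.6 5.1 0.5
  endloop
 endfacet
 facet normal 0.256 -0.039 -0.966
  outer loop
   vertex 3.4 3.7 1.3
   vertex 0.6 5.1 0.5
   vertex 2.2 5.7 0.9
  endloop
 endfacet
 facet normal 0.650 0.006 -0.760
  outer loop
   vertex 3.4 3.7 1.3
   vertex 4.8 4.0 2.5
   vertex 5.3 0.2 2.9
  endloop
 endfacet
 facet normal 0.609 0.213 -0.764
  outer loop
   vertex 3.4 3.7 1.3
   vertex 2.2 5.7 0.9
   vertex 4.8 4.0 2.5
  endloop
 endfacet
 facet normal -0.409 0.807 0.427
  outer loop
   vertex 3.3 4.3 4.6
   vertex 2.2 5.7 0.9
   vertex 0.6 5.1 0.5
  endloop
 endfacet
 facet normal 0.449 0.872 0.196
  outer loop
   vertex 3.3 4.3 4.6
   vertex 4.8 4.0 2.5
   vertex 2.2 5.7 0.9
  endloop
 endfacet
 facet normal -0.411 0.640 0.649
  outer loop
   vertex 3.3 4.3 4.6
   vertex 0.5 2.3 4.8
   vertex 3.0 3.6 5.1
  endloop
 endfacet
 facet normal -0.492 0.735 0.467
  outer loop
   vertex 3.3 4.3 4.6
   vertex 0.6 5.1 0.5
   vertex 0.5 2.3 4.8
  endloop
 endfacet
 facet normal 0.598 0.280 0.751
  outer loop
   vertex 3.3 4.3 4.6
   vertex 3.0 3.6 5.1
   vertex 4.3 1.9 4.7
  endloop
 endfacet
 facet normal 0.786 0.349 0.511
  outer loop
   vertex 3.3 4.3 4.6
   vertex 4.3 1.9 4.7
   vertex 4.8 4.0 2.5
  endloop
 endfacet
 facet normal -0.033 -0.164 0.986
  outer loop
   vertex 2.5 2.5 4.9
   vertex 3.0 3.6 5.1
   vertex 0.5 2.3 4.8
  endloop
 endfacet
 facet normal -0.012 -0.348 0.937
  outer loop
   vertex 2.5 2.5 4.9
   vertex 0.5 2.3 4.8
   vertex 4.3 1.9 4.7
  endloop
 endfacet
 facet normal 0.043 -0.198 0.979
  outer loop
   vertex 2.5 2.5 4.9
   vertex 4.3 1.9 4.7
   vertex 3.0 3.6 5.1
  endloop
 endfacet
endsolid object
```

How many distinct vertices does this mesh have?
10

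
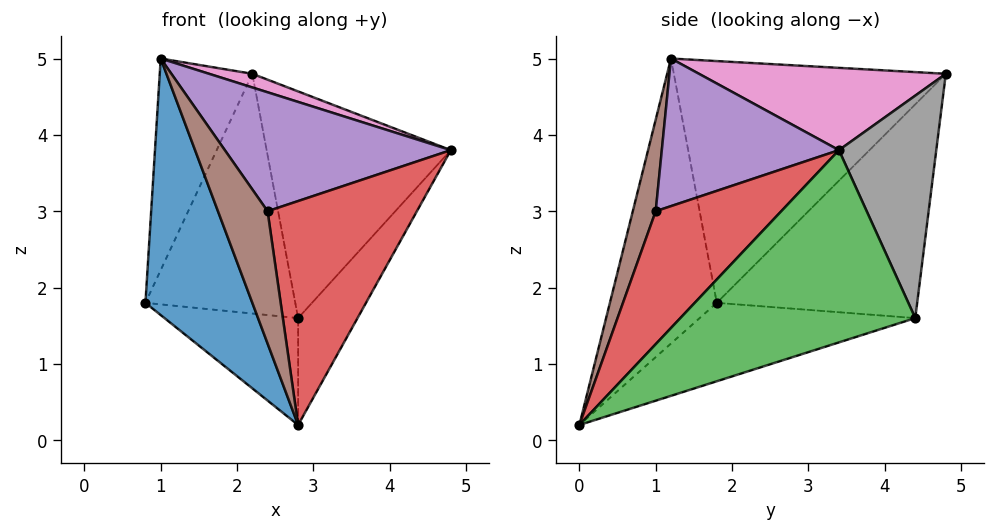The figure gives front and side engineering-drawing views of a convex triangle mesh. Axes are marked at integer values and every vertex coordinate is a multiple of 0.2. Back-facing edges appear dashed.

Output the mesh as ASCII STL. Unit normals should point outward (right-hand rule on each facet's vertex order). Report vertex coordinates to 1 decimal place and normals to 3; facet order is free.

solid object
 facet normal -0.704 -0.704 -0.088
  outer loop
   vertex 1.0 1.2 5.0
   vertex 0.8 1.8 1.8
   vertex 2.8 0.0 0.2
  endloop
 endfacet
 facet normal -0.440 0.272 -0.856
  outer loop
   vertex 2.8 4.4 1.6
   vertex 2.8 0.0 0.2
   vertex 0.8 1.8 1.8
  endloop
 endfacet
 facet normal 0.768 0.194 -0.610
  outer loop
   vertex 2.8 4.4 1.6
   vertex 4.8 3.4 3.8
   vertex 2.8 0.0 0.2
  endloop
 endfacet
 facet normal 0.605 -0.719 0.343
  outer loop
   vertex 2.4 1.0 3.0
   vertex 2.8 0.0 0.2
   vertex 4.8 3.4 3.8
  endloop
 endfacet
 facet normal 0.549 -0.701 0.455
  outer loop
   vertex 2.4 1.0 3.0
   vertex 4.8 3.4 3.8
   vertex 1.0 1.2 5.0
  endloop
 endfacet
 facet normal 0.391 -0.848 0.359
  outer loop
   vertex 2.4 1.0 3.0
   vertex 1.0 1.2 5.0
   vertex 2.8 0.0 0.2
  endloop
 endfacet
 facet normal 0.331 -0.058 0.942
  outer loop
   vertex 2.2 4.8 4.8
   vertex 1.0 1.2 5.0
   vertex 4.8 3.4 3.8
  endloop
 endfacet
 facet normal 0.467 0.884 -0.023
  outer loop
   vertex 2.2 4.8 4.8
   vertex 4.8 3.4 3.8
   vertex 2.8 4.4 1.6
  endloop
 endfacet
 facet normal -0.940 0.320 0.119
  outer loop
   vertex 2.2 4.8 4.8
   vertex 0.8 1.8 1.8
   vertex 1.0 1.2 5.0
  endloop
 endfacet
 facet normal -0.781 0.584 -0.220
  outer loop
   vertex 2.2 4.8 4.8
   vertex 2.8 4.4 1.6
   vertex 0.8 1.8 1.8
  endloop
 endfacet
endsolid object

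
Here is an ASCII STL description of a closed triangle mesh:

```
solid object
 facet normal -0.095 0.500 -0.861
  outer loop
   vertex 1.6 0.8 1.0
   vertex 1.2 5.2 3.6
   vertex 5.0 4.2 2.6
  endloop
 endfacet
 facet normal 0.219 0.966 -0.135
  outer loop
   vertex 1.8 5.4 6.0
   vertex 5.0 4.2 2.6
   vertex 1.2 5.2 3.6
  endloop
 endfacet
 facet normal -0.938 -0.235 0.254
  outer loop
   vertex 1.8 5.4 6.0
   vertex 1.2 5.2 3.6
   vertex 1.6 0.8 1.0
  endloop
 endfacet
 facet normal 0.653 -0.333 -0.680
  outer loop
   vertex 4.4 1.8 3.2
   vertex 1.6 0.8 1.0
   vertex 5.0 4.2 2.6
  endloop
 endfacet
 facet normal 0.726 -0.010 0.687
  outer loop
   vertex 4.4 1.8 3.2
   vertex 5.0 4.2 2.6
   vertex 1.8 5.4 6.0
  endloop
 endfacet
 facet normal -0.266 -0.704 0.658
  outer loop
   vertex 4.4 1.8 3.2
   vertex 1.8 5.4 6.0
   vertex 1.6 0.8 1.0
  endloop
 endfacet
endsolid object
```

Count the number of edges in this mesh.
9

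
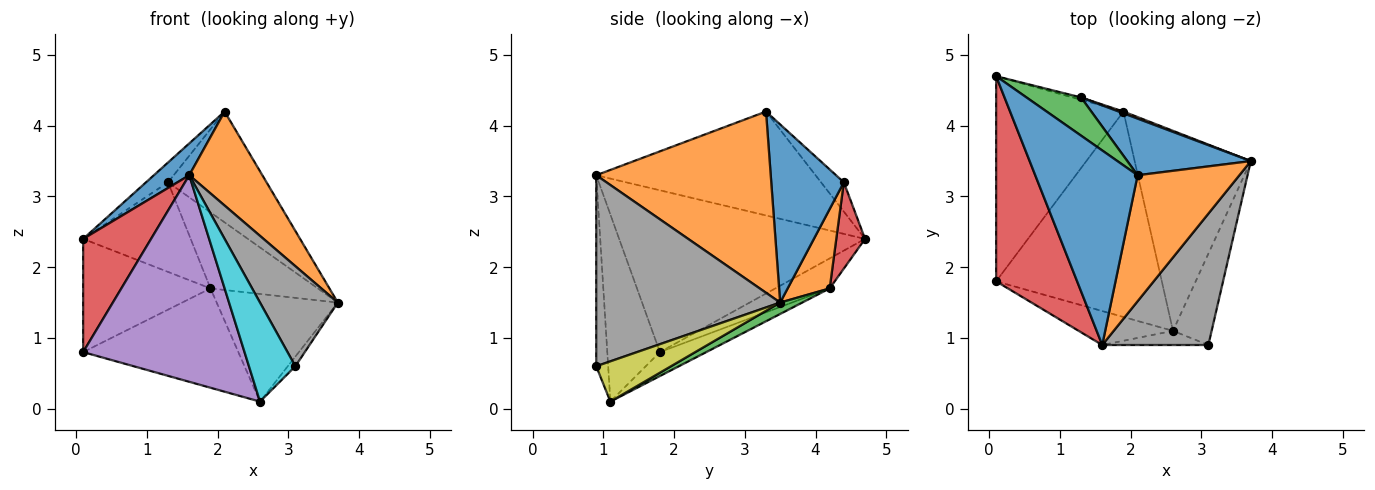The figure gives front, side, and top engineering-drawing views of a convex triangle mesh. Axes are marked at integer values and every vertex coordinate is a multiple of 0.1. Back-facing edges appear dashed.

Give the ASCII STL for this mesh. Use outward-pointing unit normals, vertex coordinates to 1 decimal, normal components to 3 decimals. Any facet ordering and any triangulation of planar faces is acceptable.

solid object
 facet normal -0.708 -0.114 0.697
  outer loop
   vertex 2.1 3.3 4.2
   vertex 0.1 4.7 2.4
   vertex 1.6 0.9 3.3
  endloop
 endfacet
 facet normal 0.819 -0.343 0.460
  outer loop
   vertex 2.1 3.3 4.2
   vertex 1.6 0.9 3.3
   vertex 3.7 3.5 1.5
  endloop
 endfacet
 facet normal 0.086 0.472 -0.877
  outer loop
   vertex 1.9 4.2 1.7
   vertex 3.7 3.5 1.5
   vertex 2.6 1.1 0.1
  endloop
 endfacet
 facet normal -0.868 -0.240 0.435
  outer loop
   vertex 0.1 1.8 0.8
   vertex 1.6 0.9 3.3
   vertex 0.1 4.7 2.4
  endloop
 endfacet
 facet normal -0.306 -0.939 -0.154
  outer loop
   vertex 0.1 1.8 0.8
   vertex 2.6 1.1 0.1
   vertex 1.6 0.9 3.3
  endloop
 endfacet
 facet normal -0.202 0.473 -0.858
  outer loop
   vertex 0.1 1.8 0.8
   vertex 0.1 4.7 2.4
   vertex 1.9 4.2 1.7
  endloop
 endfacet
 facet normal -0.129 0.432 -0.893
  outer loop
   vertex 0.1 1.8 0.8
   vertex 1.9 4.2 1.7
   vertex 2.6 1.1 0.1
  endloop
 endfacet
 facet normal 0.820 -0.347 0.455
  outer loop
   vertex 3.1 0.9 0.6
   vertex 3.7 3.5 1.5
   vertex 1.6 0.9 3.3
  endloop
 endfacet
 facet normal 0.720 0.073 -0.690
  outer loop
   vertex 3.1 0.9 0.6
   vertex 2.6 1.1 0.1
   vertex 3.7 3.5 1.5
  endloop
 endfacet
 facet normal -0.247 -0.959 -0.137
  outer loop
   vertex 3.1 0.9 0.6
   vertex 1.6 0.9 3.3
   vertex 2.6 1.1 0.1
  endloop
 endfacet
 facet normal 0.549 0.745 0.380
  outer loop
   vertex 1.3 4.4 3.2
   vertex 2.1 3.3 4.2
   vertex 3.7 3.5 1.5
  endloop
 endfacet
 facet normal 0.364 0.931 0.022
  outer loop
   vertex 1.3 4.4 3.2
   vertex 3.7 3.5 1.5
   vertex 1.9 4.2 1.7
  endloop
 endfacet
 facet normal -0.430 0.416 0.801
  outer loop
   vertex 1.3 4.4 3.2
   vertex 0.1 4.7 2.4
   vertex 2.1 3.3 4.2
  endloop
 endfacet
 facet normal 0.258 0.966 -0.025
  outer loop
   vertex 1.3 4.4 3.2
   vertex 1.9 4.2 1.7
   vertex 0.1 4.7 2.4
  endloop
 endfacet
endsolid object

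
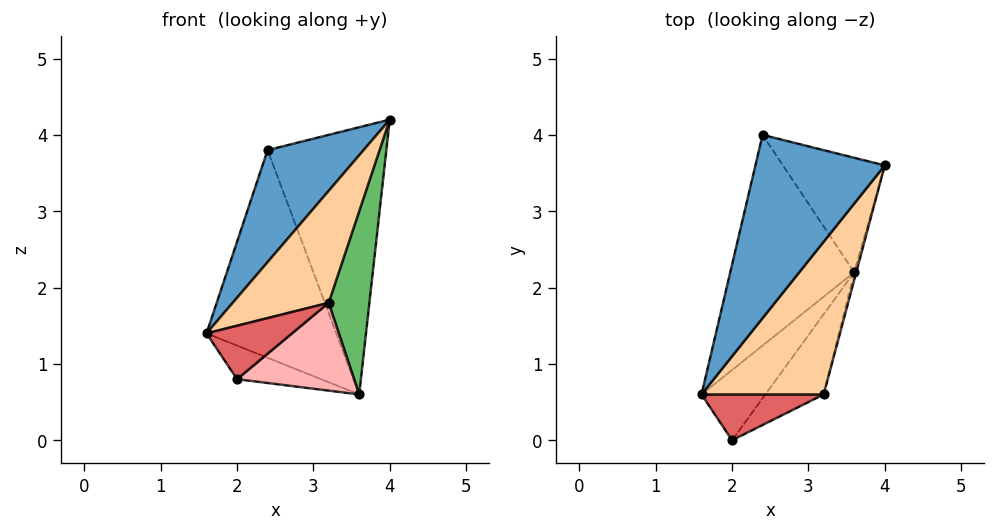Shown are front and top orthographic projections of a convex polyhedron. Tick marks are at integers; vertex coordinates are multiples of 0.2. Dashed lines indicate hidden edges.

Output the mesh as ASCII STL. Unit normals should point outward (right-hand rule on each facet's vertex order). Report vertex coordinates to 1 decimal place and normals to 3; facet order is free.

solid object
 facet normal -0.325 -0.493 0.807
  outer loop
   vertex 2.4 4.0 3.8
   vertex 1.6 0.6 1.4
   vertex 4.0 3.6 4.2
  endloop
 endfacet
 facet normal -0.646 0.536 -0.544
  outer loop
   vertex 3.6 2.2 0.6
   vertex 1.6 0.6 1.4
   vertex 2.4 4.0 3.8
  endloop
 endfacet
 facet normal 0.312 0.873 -0.374
  outer loop
   vertex 3.6 2.2 0.6
   vertex 2.4 4.0 3.8
   vertex 4.0 3.6 4.2
  endloop
 endfacet
 facet normal -0.198 -0.580 0.791
  outer loop
   vertex 3.2 0.6 1.8
   vertex 4.0 3.6 4.2
   vertex 1.6 0.6 1.4
  endloop
 endfacet
 facet normal 0.968 -0.250 -0.010
  outer loop
   vertex 3.2 0.6 1.8
   vertex 3.6 2.2 0.6
   vertex 4.0 3.6 4.2
  endloop
 endfacet
 facet normal -0.577 0.352 -0.737
  outer loop
   vertex 2.0 0.0 0.8
   vertex 1.6 0.6 1.4
   vertex 3.6 2.2 0.6
  endloop
 endfacet
 facet normal -0.161 -0.749 0.642
  outer loop
   vertex 2.0 0.0 0.8
   vertex 3.2 0.6 1.8
   vertex 1.6 0.6 1.4
  endloop
 endfacet
 facet normal 0.681 -0.540 -0.493
  outer loop
   vertex 2.0 0.0 0.8
   vertex 3.6 2.2 0.6
   vertex 3.2 0.6 1.8
  endloop
 endfacet
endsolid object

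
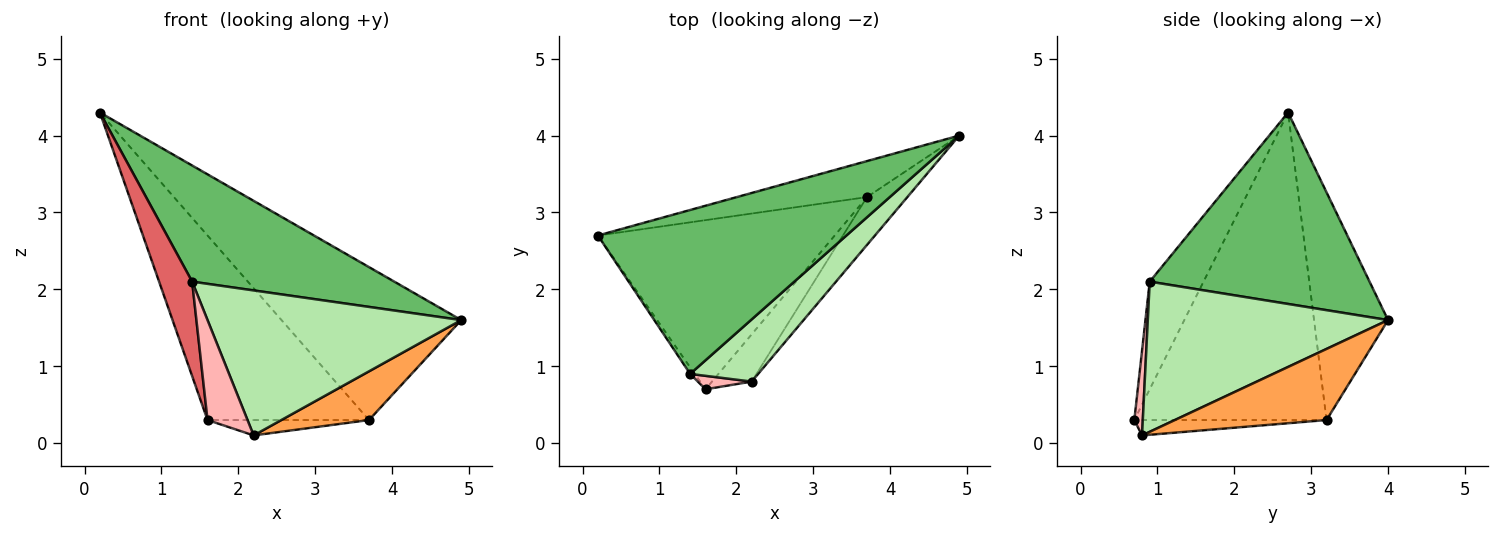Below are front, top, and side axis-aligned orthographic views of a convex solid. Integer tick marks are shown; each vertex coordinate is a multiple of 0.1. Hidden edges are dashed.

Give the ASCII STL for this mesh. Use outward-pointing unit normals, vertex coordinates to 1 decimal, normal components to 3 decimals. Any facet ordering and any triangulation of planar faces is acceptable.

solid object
 facet normal -0.372 0.904 -0.213
  outer loop
   vertex 3.7 3.2 0.3
   vertex 0.2 2.7 4.3
   vertex 4.9 4.0 1.6
  endloop
 endfacet
 facet normal -0.660 0.554 -0.508
  outer loop
   vertex 3.7 3.2 0.3
   vertex 1.6 0.7 0.3
   vertex 0.2 2.7 4.3
  endloop
 endfacet
 facet normal 0.777 -0.449 -0.441
  outer loop
   vertex 3.7 3.2 0.3
   vertex 4.9 4.0 1.6
   vertex 2.2 0.8 0.1
  endloop
 endfacet
 facet normal -0.346 0.290 -0.892
  outer loop
   vertex 3.7 3.2 0.3
   vertex 2.2 0.8 0.1
   vertex 1.6 0.7 0.3
  endloop
 endfacet
 facet normal 0.532 -0.489 0.691
  outer loop
   vertex 1.4 0.9 2.1
   vertex 4.9 4.0 1.6
   vertex 0.2 2.7 4.3
  endloop
 endfacet
 facet normal 0.657 -0.693 0.297
  outer loop
   vertex 1.4 0.9 2.1
   vertex 2.2 0.8 0.1
   vertex 4.9 4.0 1.6
  endloop
 endfacet
 facet normal -0.852 -0.523 -0.036
  outer loop
   vertex 1.4 0.9 2.1
   vertex 0.2 2.7 4.3
   vertex 1.6 0.7 0.3
  endloop
 endfacet
 facet normal 0.205 -0.970 0.131
  outer loop
   vertex 1.4 0.9 2.1
   vertex 1.6 0.7 0.3
   vertex 2.2 0.8 0.1
  endloop
 endfacet
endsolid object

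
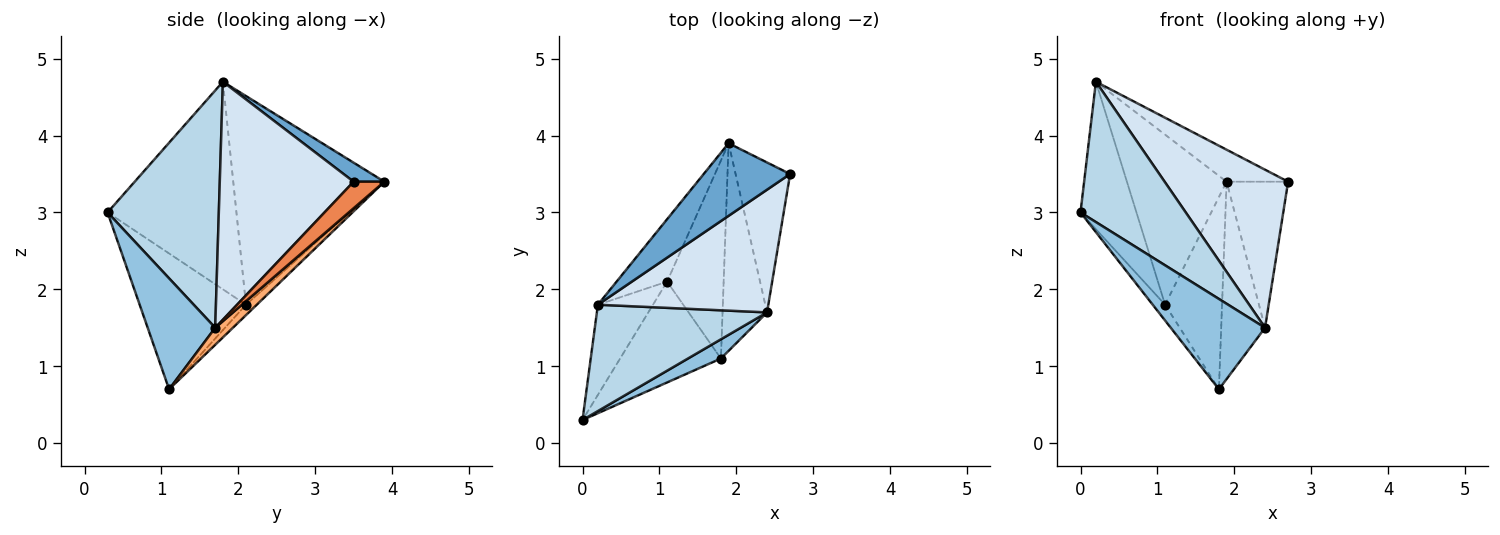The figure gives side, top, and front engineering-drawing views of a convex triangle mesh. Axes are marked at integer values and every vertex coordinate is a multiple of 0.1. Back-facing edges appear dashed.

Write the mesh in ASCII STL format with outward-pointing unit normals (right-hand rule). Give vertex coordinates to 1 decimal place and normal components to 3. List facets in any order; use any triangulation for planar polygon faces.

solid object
 facet normal 0.198 0.395 0.897
  outer loop
   vertex 0.2 1.8 4.7
   vertex 2.7 3.5 3.4
   vertex 1.9 3.9 3.4
  endloop
 endfacet
 facet normal 0.574 -0.801 0.170
  outer loop
   vertex 2.4 1.7 1.5
   vertex 0.0 0.3 3.0
   vertex 1.8 1.1 0.7
  endloop
 endfacet
 facet normal 0.644 -0.609 0.462
  outer loop
   vertex 2.4 1.7 1.5
   vertex 0.2 1.8 4.7
   vertex 0.0 0.3 3.0
  endloop
 endfacet
 facet normal 0.650 -0.600 0.466
  outer loop
   vertex 2.4 1.7 1.5
   vertex 2.7 3.5 3.4
   vertex 0.2 1.8 4.7
  endloop
 endfacet
 facet normal 0.329 0.659 -0.676
  outer loop
   vertex 2.4 1.7 1.5
   vertex 1.9 3.9 3.4
   vertex 2.7 3.5 3.4
  endloop
 endfacet
 facet normal 0.267 0.664 -0.698
  outer loop
   vertex 2.4 1.7 1.5
   vertex 1.8 1.1 0.7
   vertex 1.9 3.9 3.4
  endloop
 endfacet
 facet normal -0.800 0.093 -0.593
  outer loop
   vertex 1.1 2.1 1.8
   vertex 1.8 1.1 0.7
   vertex 0.0 0.3 3.0
  endloop
 endfacet
 facet normal -0.131 0.691 -0.711
  outer loop
   vertex 1.1 2.1 1.8
   vertex 1.9 3.9 3.4
   vertex 1.8 1.1 0.7
  endloop
 endfacet
 facet normal -0.891 0.387 -0.237
  outer loop
   vertex 1.1 2.1 1.8
   vertex 0.0 0.3 3.0
   vertex 0.2 1.8 4.7
  endloop
 endfacet
 facet normal -0.818 0.540 -0.198
  outer loop
   vertex 1.1 2.1 1.8
   vertex 0.2 1.8 4.7
   vertex 1.9 3.9 3.4
  endloop
 endfacet
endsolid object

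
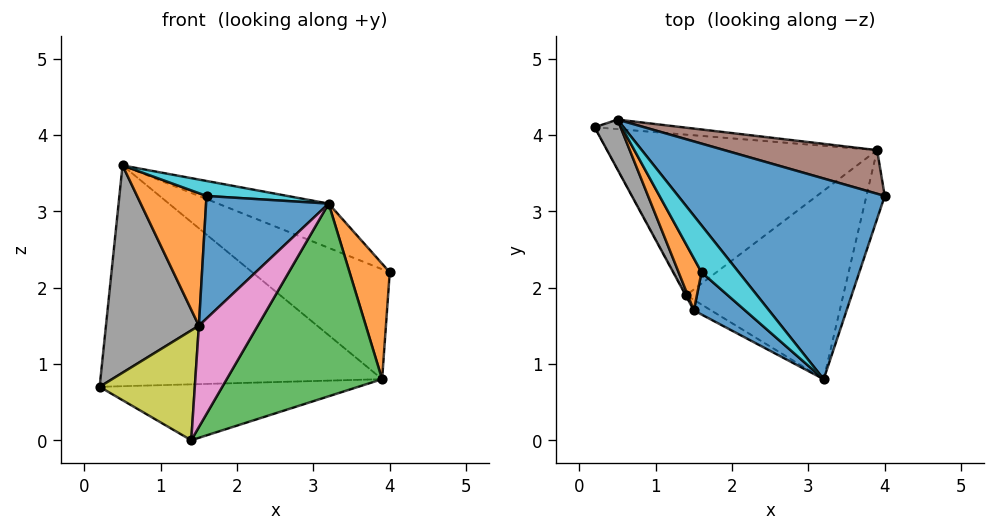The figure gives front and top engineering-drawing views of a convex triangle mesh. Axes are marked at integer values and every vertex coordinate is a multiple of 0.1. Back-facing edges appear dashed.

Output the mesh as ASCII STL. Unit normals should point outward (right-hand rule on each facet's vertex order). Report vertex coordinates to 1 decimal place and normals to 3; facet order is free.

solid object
 facet normal 0.412 0.196 0.890
  outer loop
   vertex 0.5 4.2 3.6
   vertex 3.2 0.8 3.1
   vertex 4.0 3.2 2.2
  endloop
 endfacet
 facet normal 0.895 -0.384 -0.228
  outer loop
   vertex 3.9 3.8 0.8
   vertex 4.0 3.2 2.2
   vertex 3.2 0.8 3.1
  endloop
 endfacet
 facet normal 0.609 -0.567 -0.555
  outer loop
   vertex 3.9 3.8 0.8
   vertex 3.2 0.8 3.1
   vertex 1.4 1.9 0.0
  endloop
 endfacet
 facet normal 0.052 0.328 -0.943
  outer loop
   vertex 3.9 3.8 0.8
   vertex 1.4 1.9 0.0
   vertex 0.2 4.1 0.7
  endloop
 endfacet
 facet normal 0.082 0.996 -0.043
  outer loop
   vertex 3.9 3.8 0.8
   vertex 0.2 4.1 0.7
   vertex 0.5 4.2 3.6
  endloop
 endfacet
 facet normal 0.382 0.859 0.341
  outer loop
   vertex 3.9 3.8 0.8
   vertex 0.5 4.2 3.6
   vertex 4.0 3.2 2.2
  endloop
 endfacet
 facet normal -0.394 -0.914 -0.096
  outer loop
   vertex 1.5 1.7 1.5
   vertex 1.4 1.9 0.0
   vertex 3.2 0.8 3.1
  endloop
 endfacet
 facet normal -0.889 -0.446 0.107
  outer loop
   vertex 1.5 1.7 1.5
   vertex 0.5 4.2 3.6
   vertex 0.2 4.1 0.7
  endloop
 endfacet
 facet normal -0.879 -0.478 -0.005
  outer loop
   vertex 1.5 1.7 1.5
   vertex 0.2 4.1 0.7
   vertex 1.4 1.9 0.0
  endloop
 endfacet
 facet normal -0.202 -0.298 0.933
  outer loop
   vertex 1.6 2.2 3.2
   vertex 3.2 0.8 3.1
   vertex 0.5 4.2 3.6
  endloop
 endfacet
 facet normal -0.628 -0.736 0.253
  outer loop
   vertex 1.6 2.2 3.2
   vertex 1.5 1.7 1.5
   vertex 3.2 0.8 3.1
  endloop
 endfacet
 facet normal -0.842 -0.502 0.197
  outer loop
   vertex 1.6 2.2 3.2
   vertex 0.5 4.2 3.6
   vertex 1.5 1.7 1.5
  endloop
 endfacet
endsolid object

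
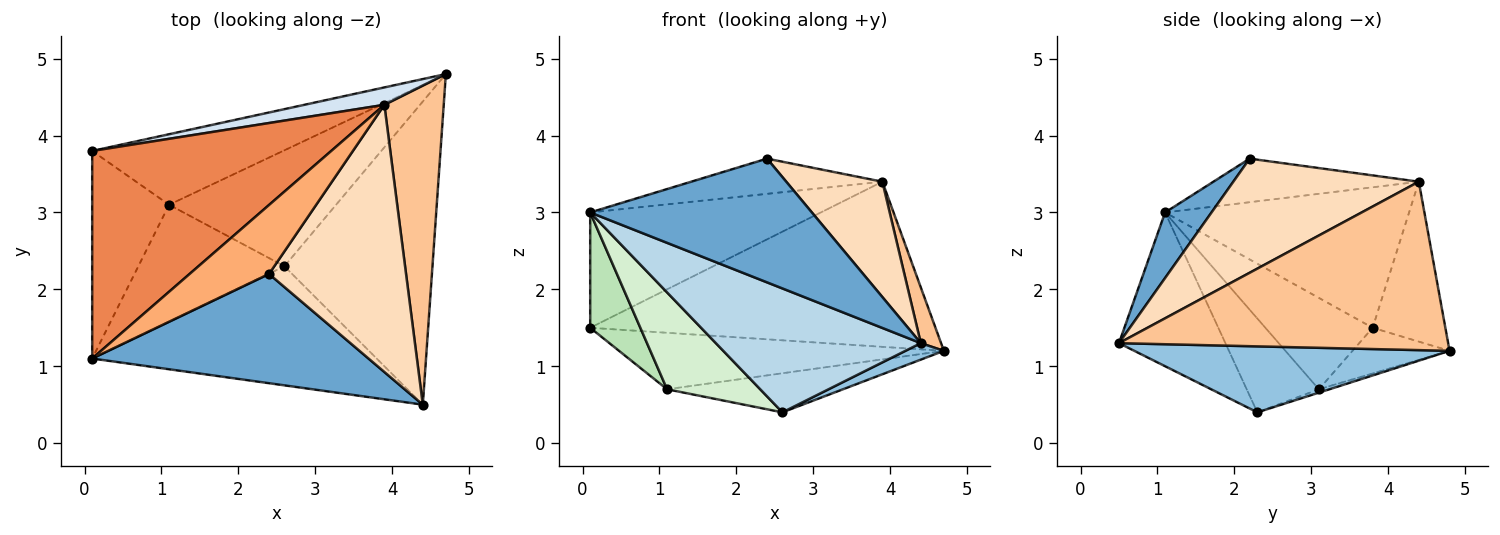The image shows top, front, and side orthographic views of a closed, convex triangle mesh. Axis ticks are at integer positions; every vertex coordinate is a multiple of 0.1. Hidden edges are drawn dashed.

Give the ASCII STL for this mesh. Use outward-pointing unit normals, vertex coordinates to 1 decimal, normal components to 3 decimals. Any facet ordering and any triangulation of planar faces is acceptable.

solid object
 facet normal 0.155 -0.741 0.654
  outer loop
   vertex 0.1 1.1 3.0
   vertex 4.4 0.5 1.3
   vertex 2.4 2.2 3.7
  endloop
 endfacet
 facet normal 0.407 -0.050 -0.912
  outer loop
   vertex 2.6 2.3 0.4
   vertex 4.7 4.8 1.2
   vertex 4.4 0.5 1.3
  endloop
 endfacet
 facet normal -0.351 -0.675 -0.649
  outer loop
   vertex 2.6 2.3 0.4
   vertex 4.4 0.5 1.3
   vertex 0.1 1.1 3.0
  endloop
 endfacet
 facet normal -0.205 0.973 0.102
  outer loop
   vertex 3.9 4.4 3.4
   vertex 4.7 4.8 1.2
   vertex 0.1 3.8 1.5
  endloop
 endfacet
 facet normal -0.457 0.432 0.778
  outer loop
   vertex 3.9 4.4 3.4
   vertex 0.1 3.8 1.5
   vertex 0.1 1.1 3.0
  endloop
 endfacet
 facet normal -0.439 0.408 0.800
  outer loop
   vertex 3.9 4.4 3.4
   vertex 0.1 1.1 3.0
   vertex 2.4 2.2 3.7
  endloop
 endfacet
 facet normal 0.942 -0.058 0.332
  outer loop
   vertex 3.9 4.4 3.4
   vertex 4.4 0.5 1.3
   vertex 4.7 4.8 1.2
  endloop
 endfacet
 facet normal 0.608 -0.315 0.729
  outer loop
   vertex 3.9 4.4 3.4
   vertex 2.4 2.2 3.7
   vertex 4.4 0.5 1.3
  endloop
 endfacet
 facet normal -0.184 0.615 -0.767
  outer loop
   vertex 1.1 3.1 0.7
   vertex 0.1 3.8 1.5
   vertex 4.7 4.8 1.2
  endloop
 endfacet
 facet normal -0.019 0.319 -0.947
  outer loop
   vertex 1.1 3.1 0.7
   vertex 4.7 4.8 1.2
   vertex 2.6 2.3 0.4
  endloop
 endfacet
 facet normal -0.721 -0.337 -0.606
  outer loop
   vertex 1.1 3.1 0.7
   vertex 0.1 1.1 3.0
   vertex 0.1 3.8 1.5
  endloop
 endfacet
 facet normal -0.443 -0.572 -0.690
  outer loop
   vertex 1.1 3.1 0.7
   vertex 2.6 2.3 0.4
   vertex 0.1 1.1 3.0
  endloop
 endfacet
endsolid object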